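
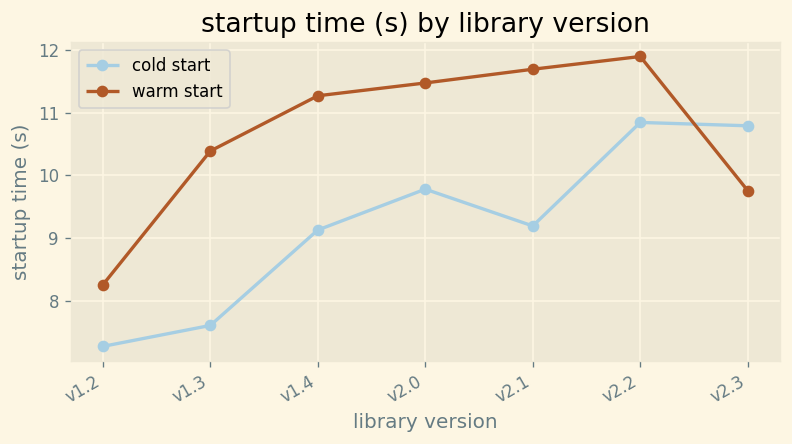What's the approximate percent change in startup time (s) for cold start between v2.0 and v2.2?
v2.0 ≈ 10.0, v2.2 ≈ 11.0; (11.0 − 10.0) / 10.0 ≈ +10%.

≈ +10%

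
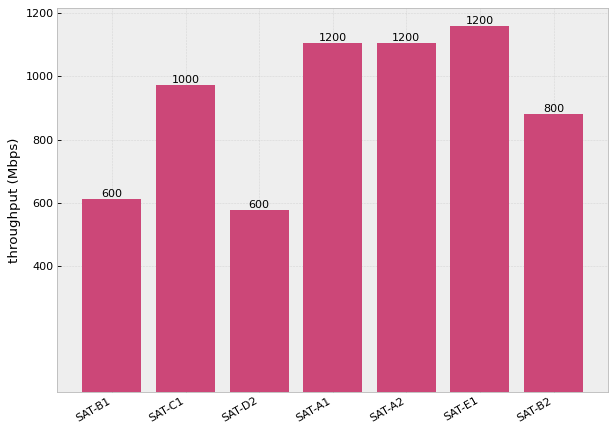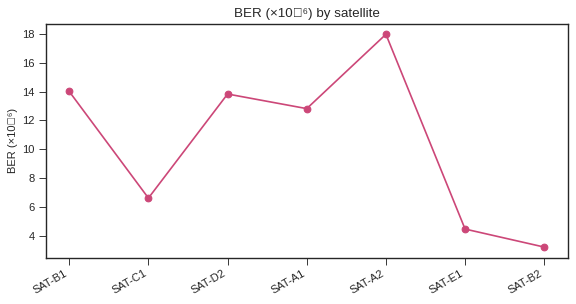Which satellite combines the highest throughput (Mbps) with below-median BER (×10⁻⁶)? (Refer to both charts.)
Chart 2 median BER (×10⁻⁶) ≈ 12; below-median satellites: SAT-C1, SAT-E1, SAT-B2. Among those, SAT-E1 has the highest throughput (Mbps) (≈ 1200).

SAT-E1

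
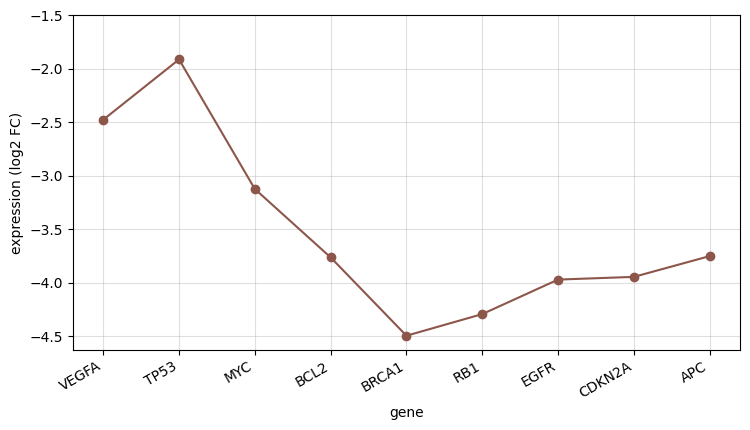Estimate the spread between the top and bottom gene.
≈ 2.5

Max TP53 ≈ -2.0, min BRCA1 ≈ -4.5; range ≈ 2.5.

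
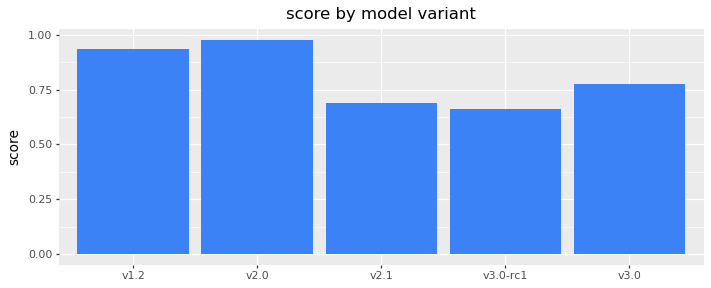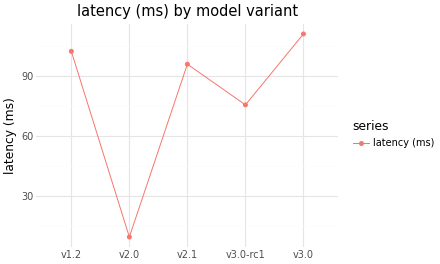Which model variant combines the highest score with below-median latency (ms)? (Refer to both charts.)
v2.0

Chart 2 median latency (ms) ≈ 100; below-median model variants: v2.0, v3.0-rc1. Among those, v2.0 has the highest score (≈ 1).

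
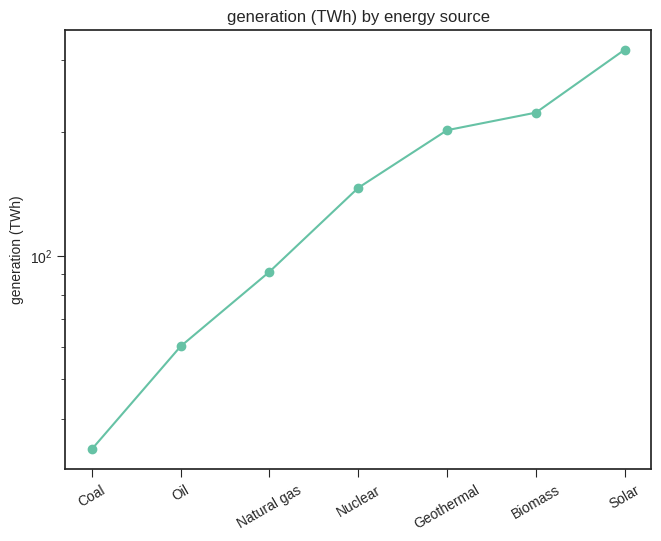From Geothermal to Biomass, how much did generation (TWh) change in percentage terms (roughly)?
≈ +12.5%

Geothermal ≈ 200, Biomass ≈ 225; (225 − 200) / 200 ≈ +12.5%.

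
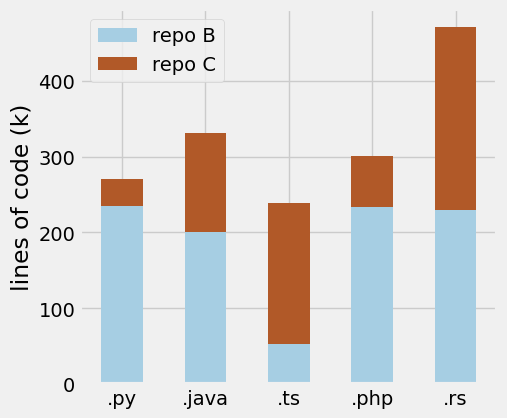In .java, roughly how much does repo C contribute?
repo C top ≈ 350, bottom ≈ 200; segment ≈ 150.

≈ 150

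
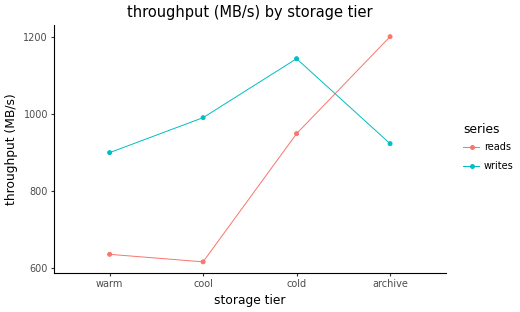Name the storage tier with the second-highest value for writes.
cool

Top 3 for writes: cold ≈ 1150, cool ≈ 1000, archive ≈ 900.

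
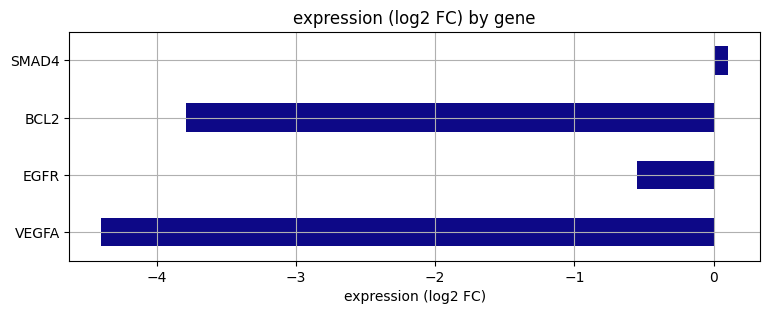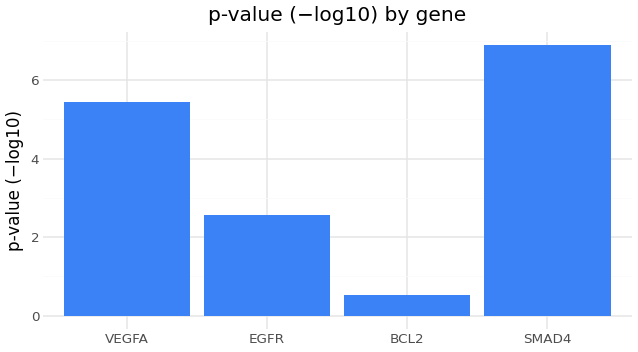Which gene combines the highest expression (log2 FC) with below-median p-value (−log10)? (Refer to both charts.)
EGFR

Chart 2 median p-value (−log10) ≈ 4; below-median genes: EGFR, BCL2. Among those, EGFR has the highest expression (log2 FC) (≈ -0.55).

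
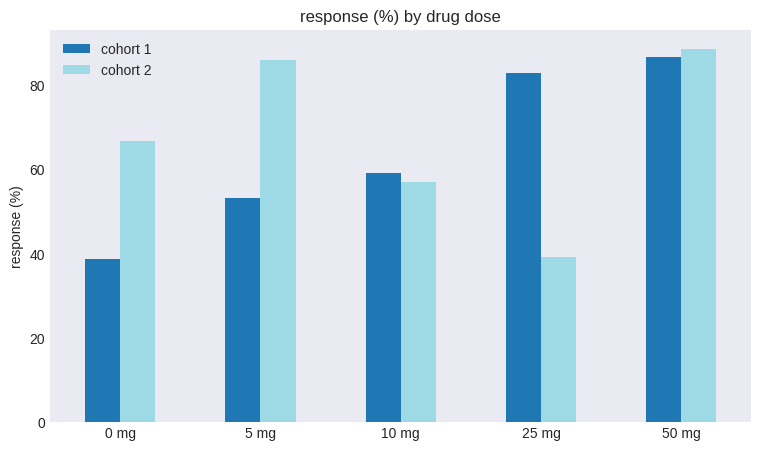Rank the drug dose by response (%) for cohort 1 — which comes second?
Top 3 for cohort 1: 50 mg ≈ 90, 25 mg ≈ 80, 10 mg ≈ 60.

25 mg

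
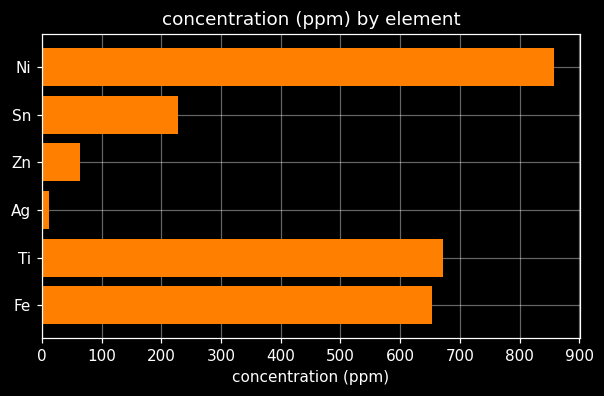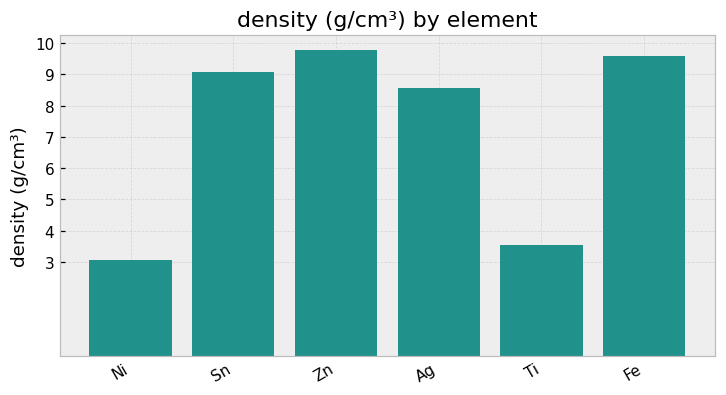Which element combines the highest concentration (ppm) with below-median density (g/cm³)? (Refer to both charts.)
Chart 2 median density (g/cm³) ≈ 9; below-median elements: Ni, Ag, Ti. Among those, Ni has the highest concentration (ppm) (≈ 900).

Ni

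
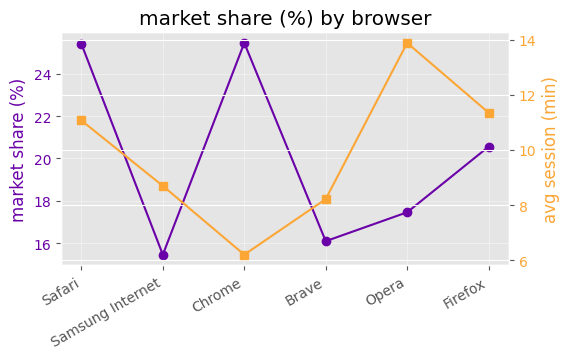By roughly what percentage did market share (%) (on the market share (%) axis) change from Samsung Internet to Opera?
≈ +13.3%

Samsung Internet ≈ 15, Opera ≈ 17; (17 − 15) / 15 ≈ +13.3%.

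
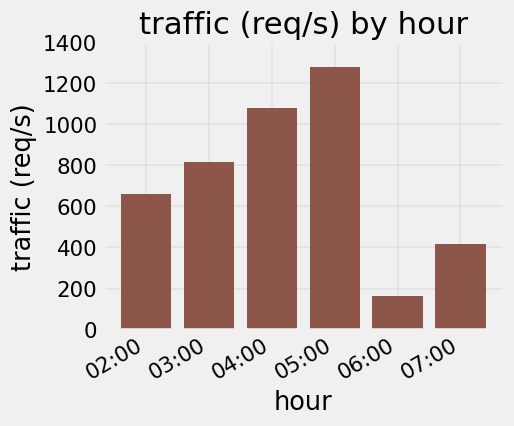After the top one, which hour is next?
Top 3: 05:00 ≈ 1200, 04:00 ≈ 1000, 03:00 ≈ 800.

04:00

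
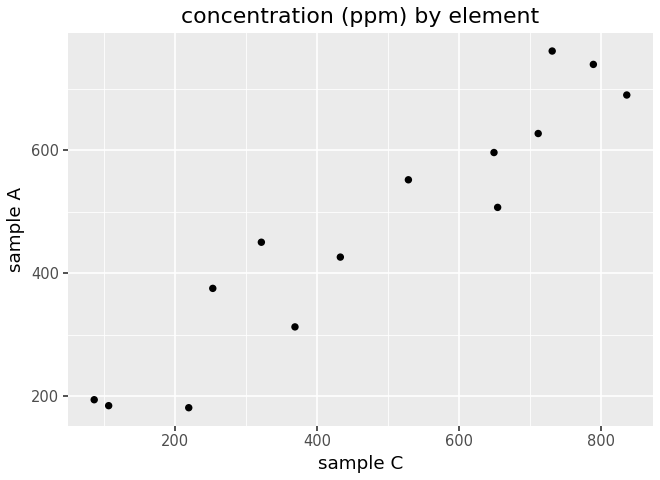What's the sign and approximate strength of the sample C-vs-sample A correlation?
positive, strong

Points are positively correlated; strong (|r| ≈ 0.9).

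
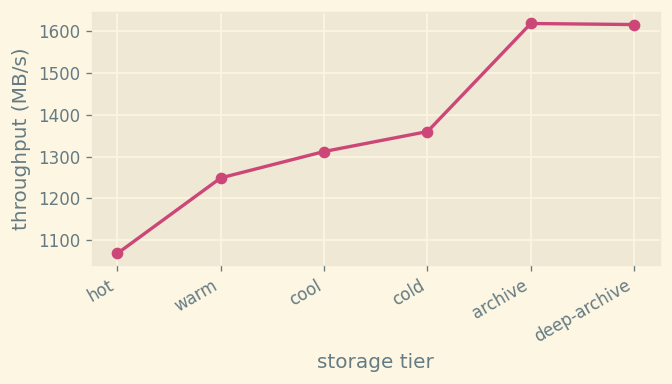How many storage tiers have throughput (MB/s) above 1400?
Above 1400: archive, deep-archive.

2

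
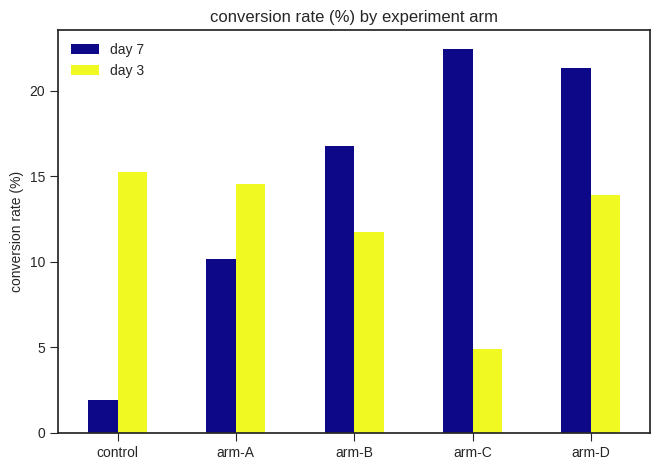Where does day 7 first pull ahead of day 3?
arm-A: day 7 ≈ 10 vs day 3 ≈ 14 (not yet); arm-B: day 7 ≈ 16 vs day 3 ≈ 12 (first crossover).

arm-B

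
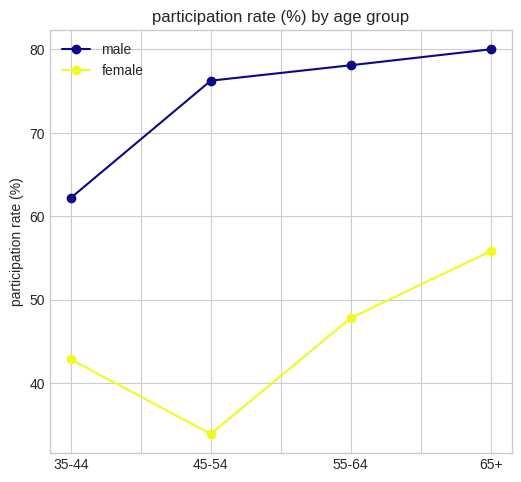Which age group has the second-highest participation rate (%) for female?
Top 3 for female: 65+ ≈ 55, 55-64 ≈ 50, 35-44 ≈ 45.

55-64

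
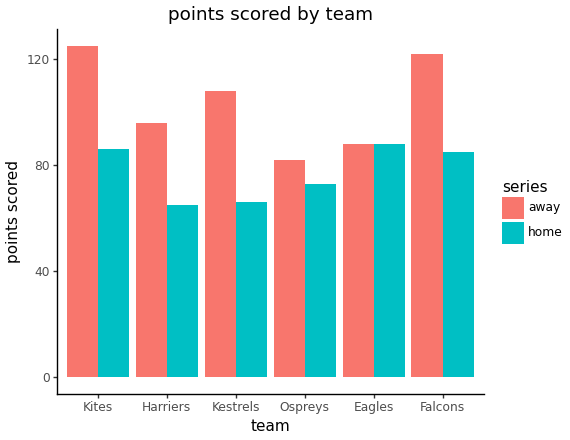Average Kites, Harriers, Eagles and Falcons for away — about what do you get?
≈ 105

(120 + 100 + 80 + 120) / 4 ≈ 105.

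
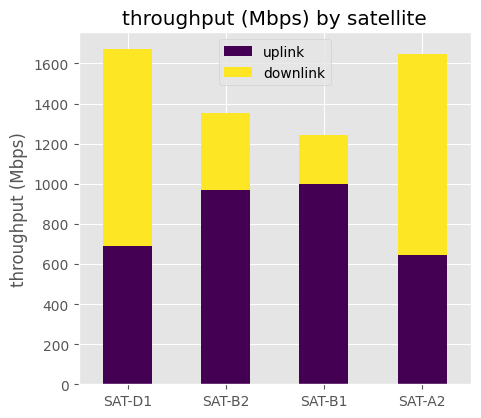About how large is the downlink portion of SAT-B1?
downlink top ≈ 1200, bottom ≈ 1000; segment ≈ 200.

≈ 200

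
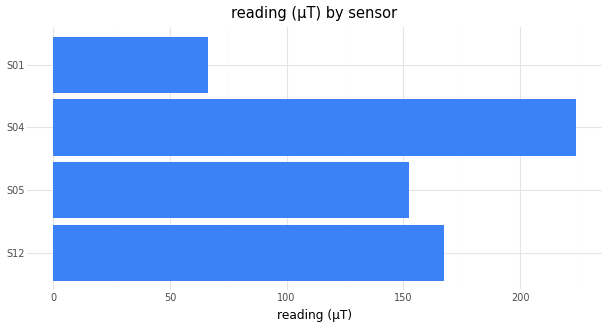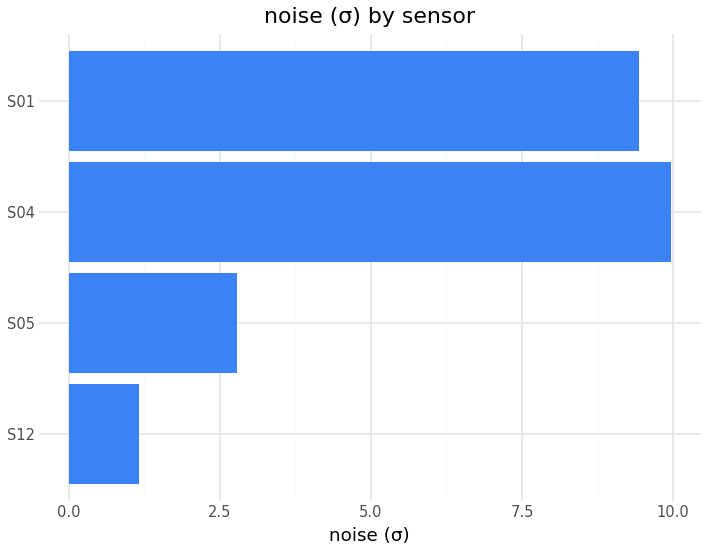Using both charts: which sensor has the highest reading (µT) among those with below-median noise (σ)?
Chart 2 median noise (σ) ≈ 6; below-median sensors: S12, S05. Among those, S12 has the highest reading (µT) (≈ 175).

S12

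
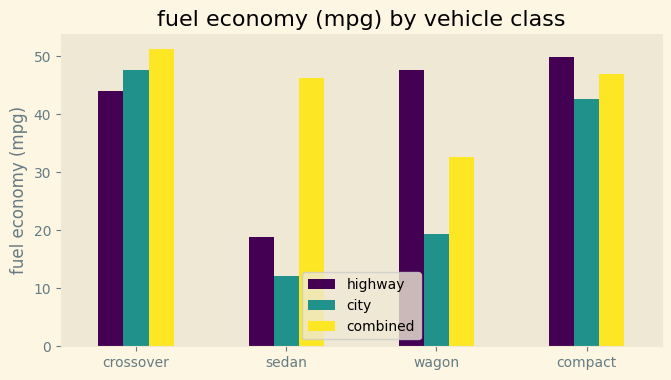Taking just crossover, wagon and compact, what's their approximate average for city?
≈ 38

(50 + 20 + 45) / 3 ≈ 38.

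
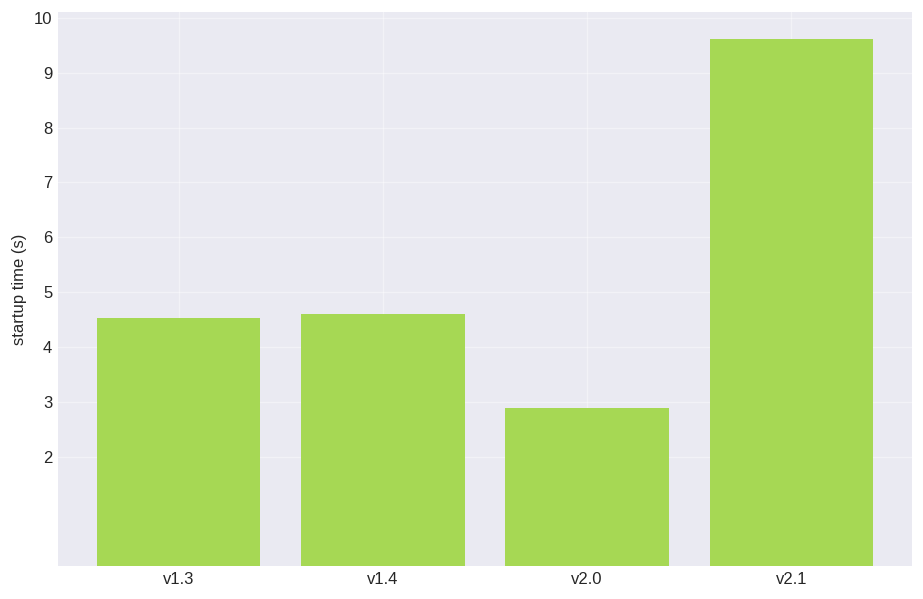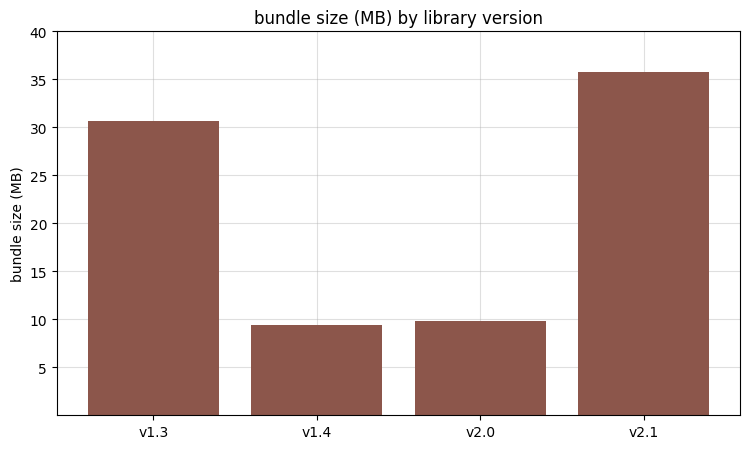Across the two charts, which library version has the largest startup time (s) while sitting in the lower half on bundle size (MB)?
Chart 2 median bundle size (MB) ≈ 20; below-median library versions: v1.4, v2.0. Among those, v1.4 has the highest startup time (s) (≈ 5).

v1.4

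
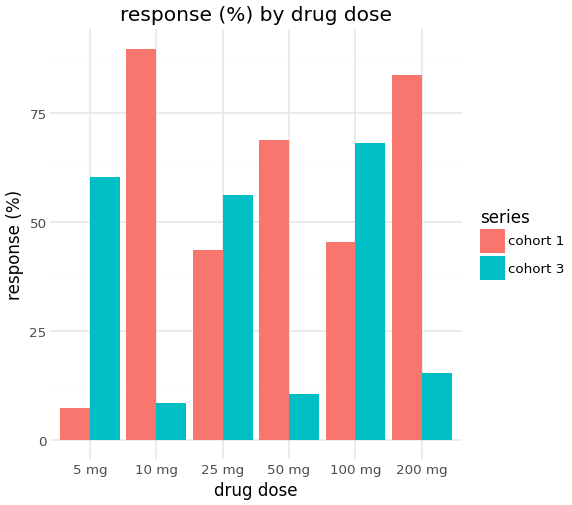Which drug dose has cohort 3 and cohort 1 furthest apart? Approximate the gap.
10 mg, ≈ 80 %

10 mg: cohort 3 ≈ 10, cohort 1 ≈ 90 → gap ≈ 80. Next-largest (200 mg) is only ≈ 60.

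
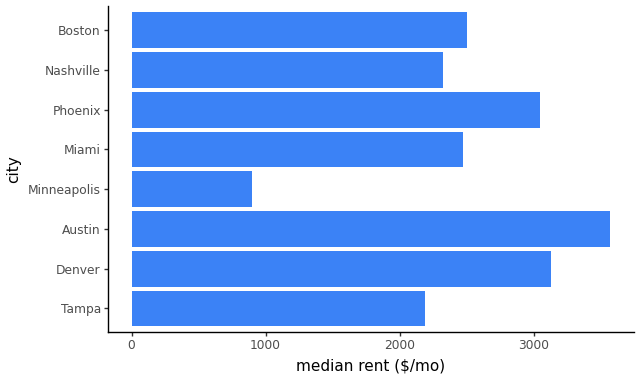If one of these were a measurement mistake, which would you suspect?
Minneapolis ≈ 1000; the rest sit between ≈ 2000 and ≈ 3500.

Minneapolis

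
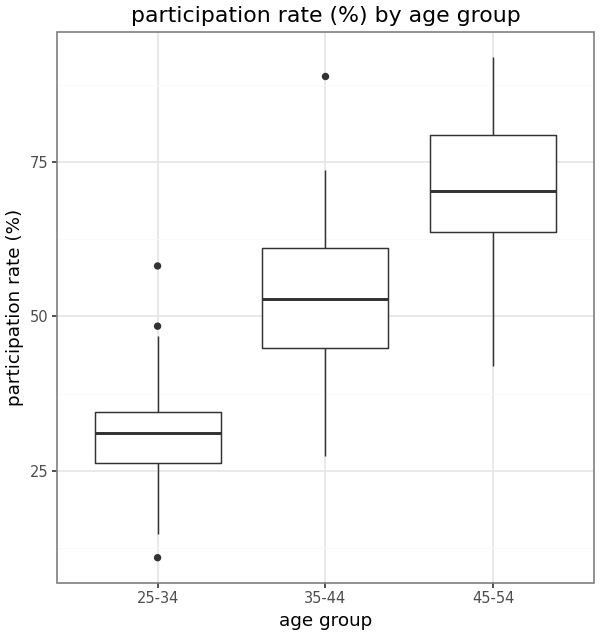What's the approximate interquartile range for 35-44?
≈ 15

Q3 ≈ 60, Q1 ≈ 45; IQR ≈ 15.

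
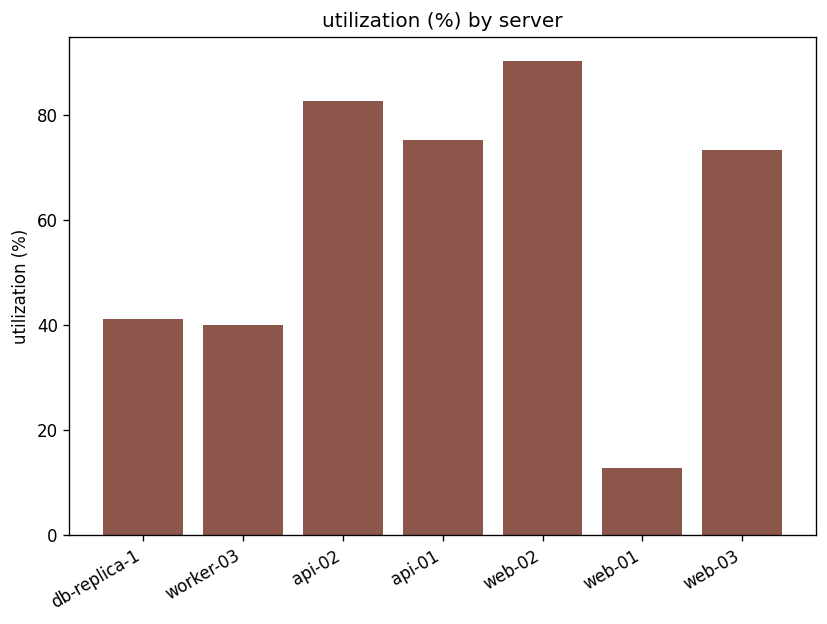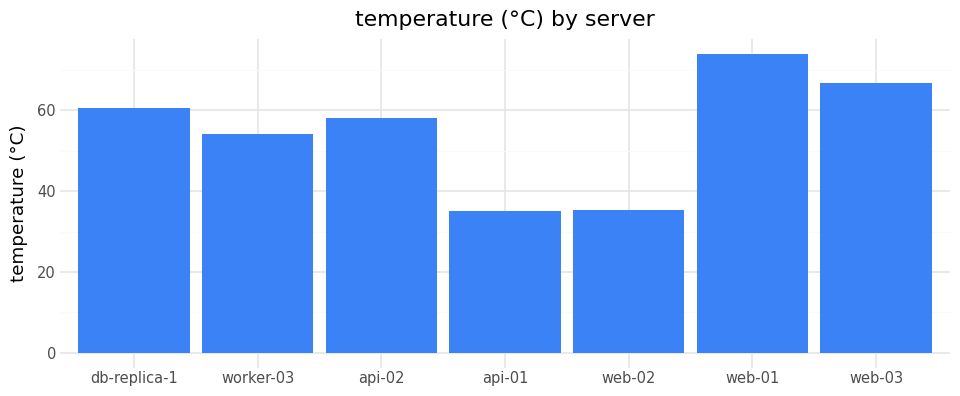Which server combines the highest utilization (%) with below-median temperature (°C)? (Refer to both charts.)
Chart 2 median temperature (°C) ≈ 60; below-median servers: worker-03, api-01, web-02. Among those, web-02 has the highest utilization (%) (≈ 90).

web-02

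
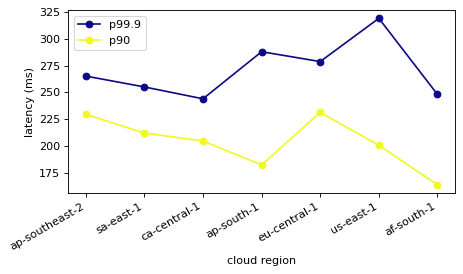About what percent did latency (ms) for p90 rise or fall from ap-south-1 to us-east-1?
ap-south-1 ≈ 180, us-east-1 ≈ 200; (200 − 180) / 180 ≈ +11.1%.

≈ +11.1%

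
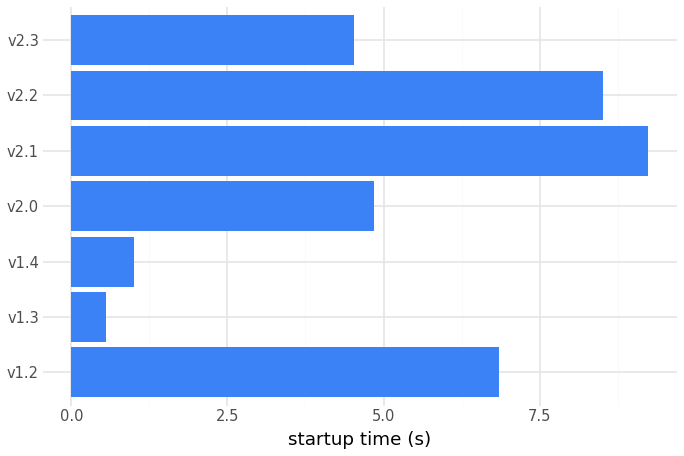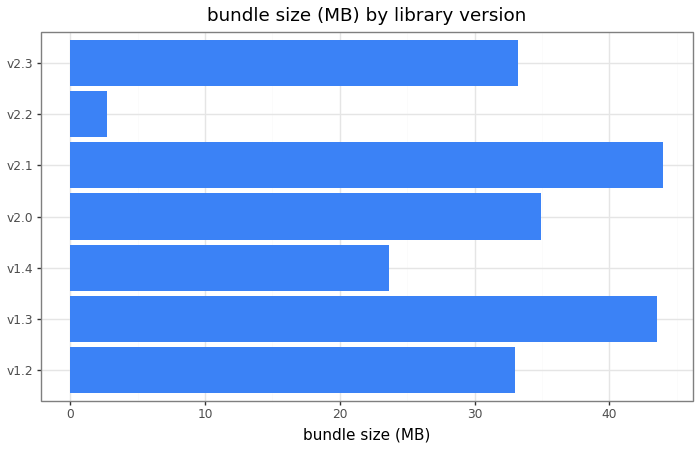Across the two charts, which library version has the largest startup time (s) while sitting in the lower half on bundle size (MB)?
Chart 2 median bundle size (MB) ≈ 35; below-median library versions: v1.2, v1.4, v2.2. Among those, v2.2 has the highest startup time (s) (≈ 9).

v2.2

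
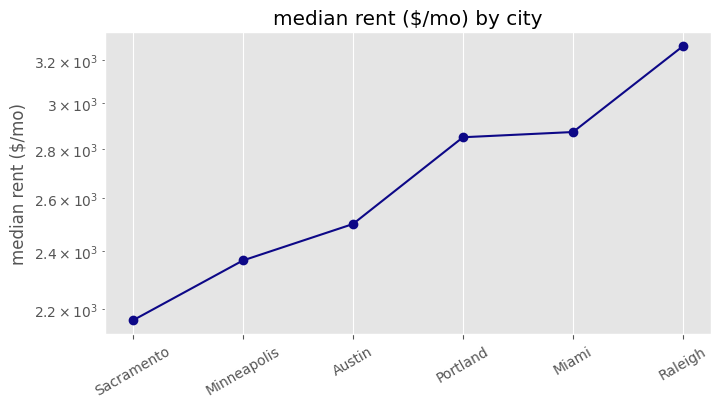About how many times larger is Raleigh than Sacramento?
Raleigh ≈ 3300, Sacramento ≈ 2200; 3300/2200 ≈ 1.5.

≈ 1.5×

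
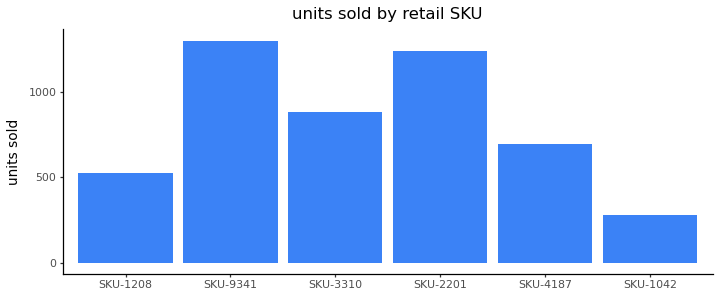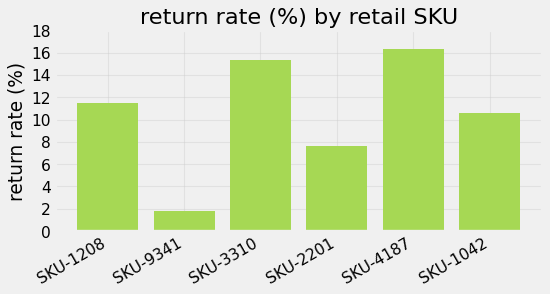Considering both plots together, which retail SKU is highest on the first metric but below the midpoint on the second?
Chart 2 median return rate (%) ≈ 12; below-median retail SKUs: SKU-9341, SKU-2201, SKU-1042. Among those, SKU-9341 has the highest units sold (≈ 1400).

SKU-9341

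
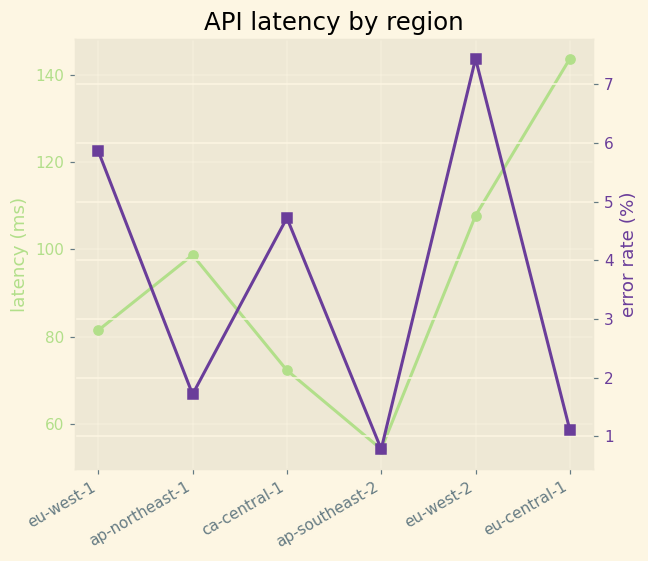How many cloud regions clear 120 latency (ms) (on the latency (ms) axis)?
1

Above 120: eu-central-1.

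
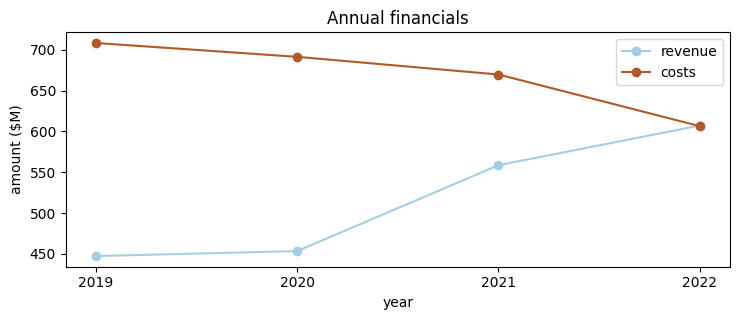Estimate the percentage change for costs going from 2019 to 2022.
2019 ≈ 700, 2022 ≈ 600; (600 − 700) / 700 ≈ -14.3%.

≈ -14.3%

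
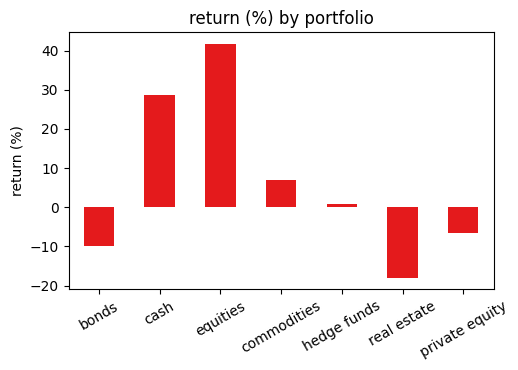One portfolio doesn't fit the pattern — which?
equities ≈ 40; the rest sit between ≈ -20 and ≈ 30.

equities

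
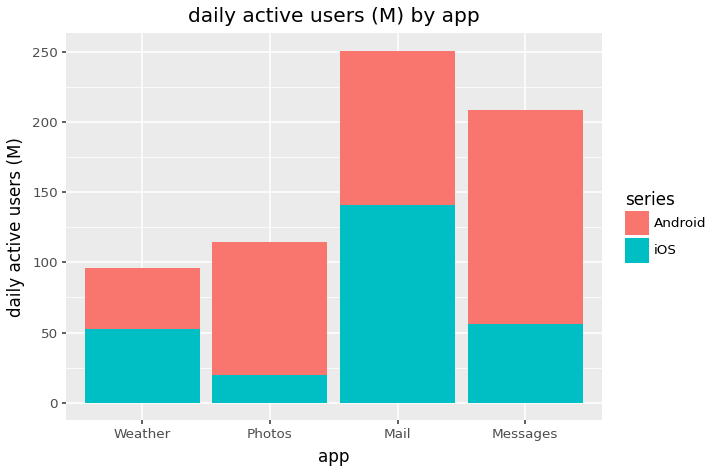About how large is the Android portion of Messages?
Android top ≈ 200, bottom ≈ 50; segment ≈ 150.

≈ 150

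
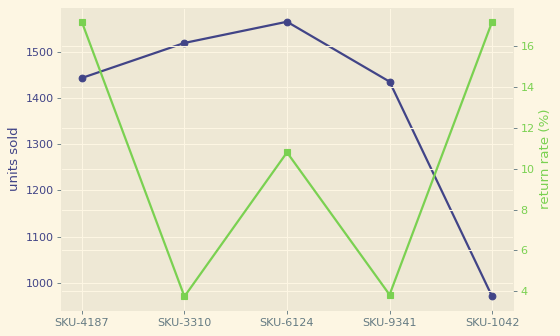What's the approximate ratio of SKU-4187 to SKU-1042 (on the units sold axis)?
≈ 1.53×

SKU-4187 ≈ 1450, SKU-1042 ≈ 950; 1450/950 ≈ 1.53.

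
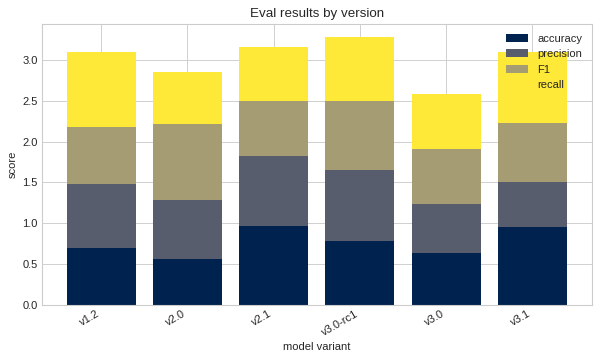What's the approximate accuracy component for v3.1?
accuracy top ≈ 1.0, bottom ≈ 0.0; segment ≈ 1.0.

≈ 1.0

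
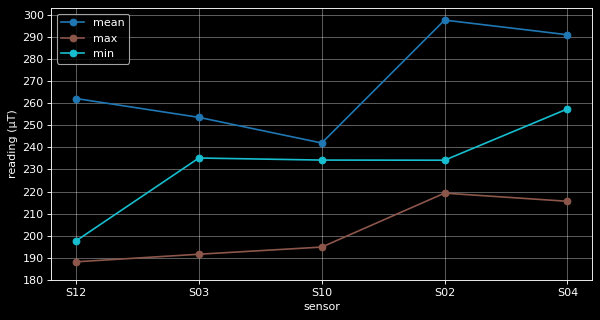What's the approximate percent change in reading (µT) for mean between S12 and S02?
S12 ≈ 260, S02 ≈ 300; (300 − 260) / 260 ≈ +15.4%.

≈ +15.4%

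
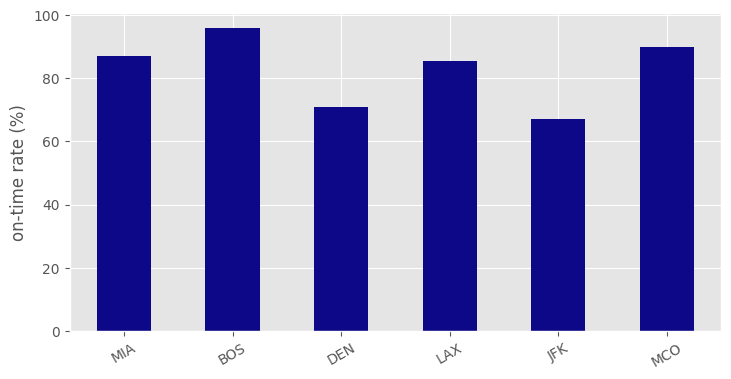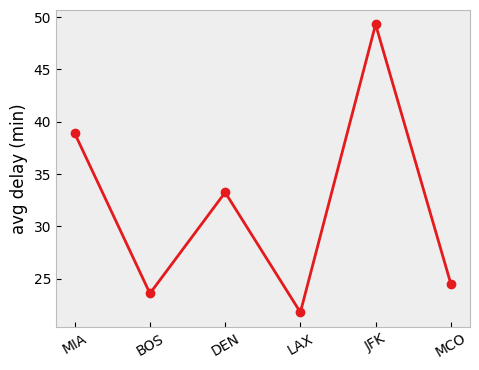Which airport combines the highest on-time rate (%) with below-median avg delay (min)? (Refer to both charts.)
Chart 2 median avg delay (min) ≈ 30; below-median airports: BOS, LAX, MCO. Among those, BOS has the highest on-time rate (%) (≈ 100).

BOS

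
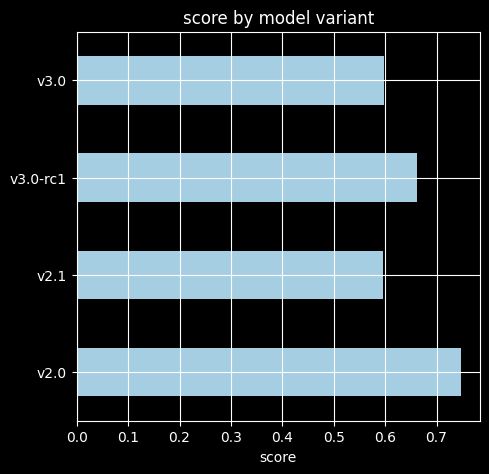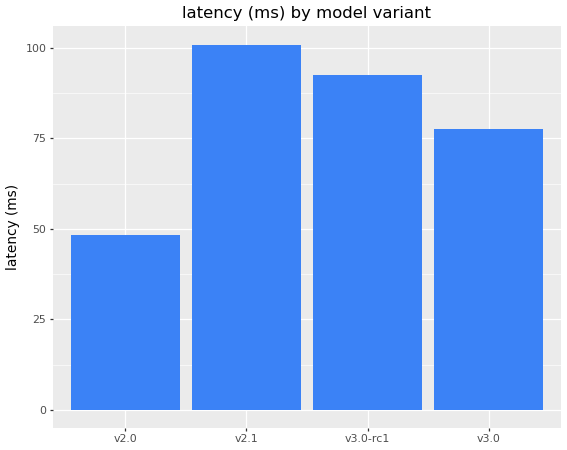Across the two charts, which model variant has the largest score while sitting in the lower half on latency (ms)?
v2.0

Chart 2 median latency (ms) ≈ 80; below-median model variants: v2.0, v3.0. Among those, v2.0 has the highest score (≈ 0.7).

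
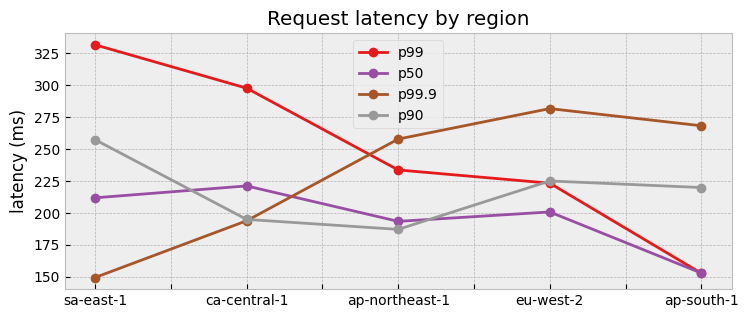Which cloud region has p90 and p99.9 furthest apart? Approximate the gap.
sa-east-1, ≈ 120 ms

sa-east-1: p90 ≈ 260, p99.9 ≈ 140 → gap ≈ 120. Next-largest (ap-northeast-1) is only ≈ 80.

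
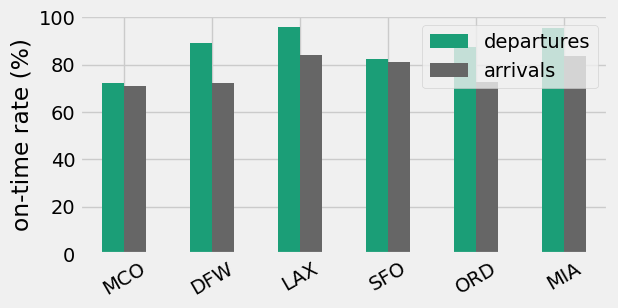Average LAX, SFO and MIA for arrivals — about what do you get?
≈ 80

(80 + 80 + 80) / 3 ≈ 80.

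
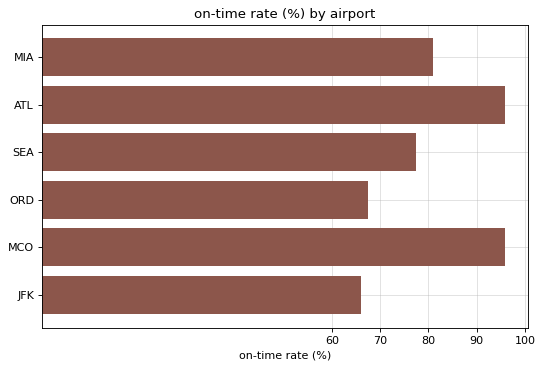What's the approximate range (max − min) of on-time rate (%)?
≈ 30

Max ATL ≈ 100, min JFK ≈ 70; range ≈ 30.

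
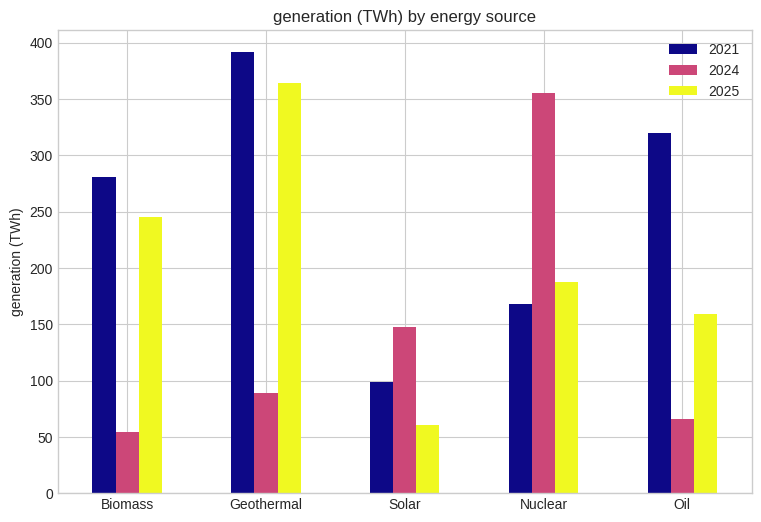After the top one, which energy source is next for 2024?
Solar

Top 3 for 2024: Nuclear ≈ 350, Solar ≈ 150, Geothermal ≈ 100.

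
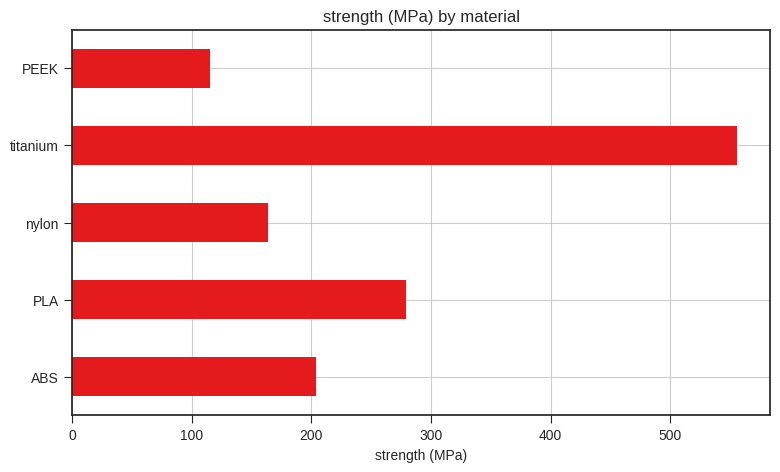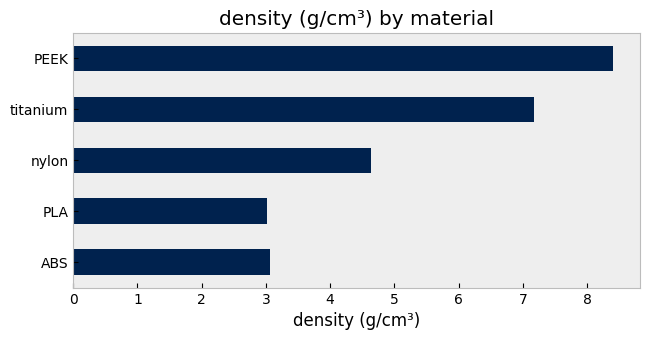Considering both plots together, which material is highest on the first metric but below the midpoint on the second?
PLA

Chart 2 median density (g/cm³) ≈ 5; below-median materials: ABS, PLA. Among those, PLA has the highest strength (MPa) (≈ 300).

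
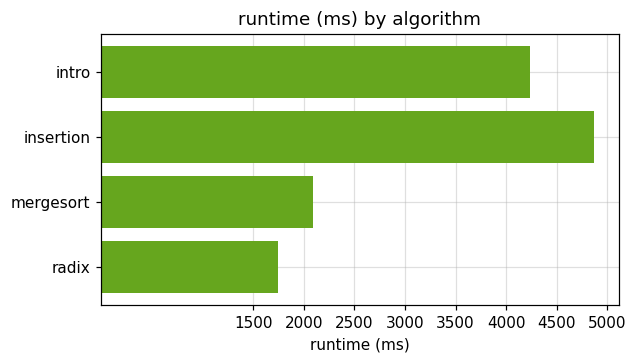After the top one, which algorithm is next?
Top 3: insertion ≈ 5000, intro ≈ 4000, mergesort ≈ 2000.

intro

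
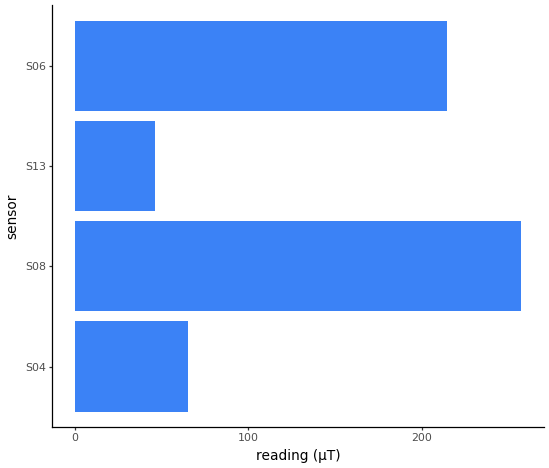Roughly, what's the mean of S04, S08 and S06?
(75 + 250 + 225) / 3 ≈ 183.

≈ 183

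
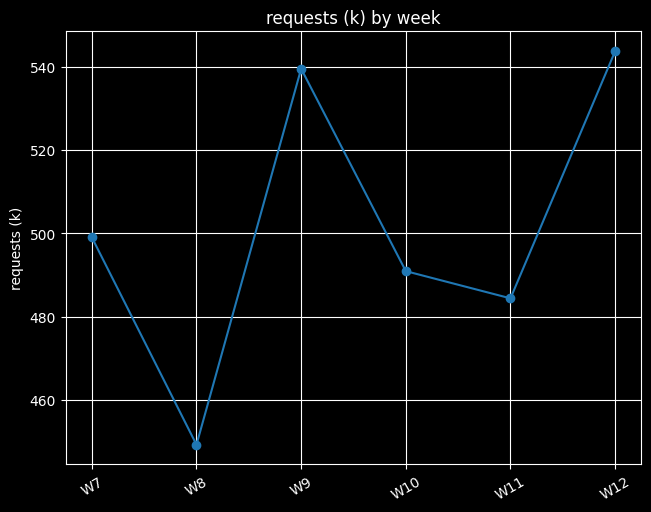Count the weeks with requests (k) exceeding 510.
2

Above 510: W9, W12.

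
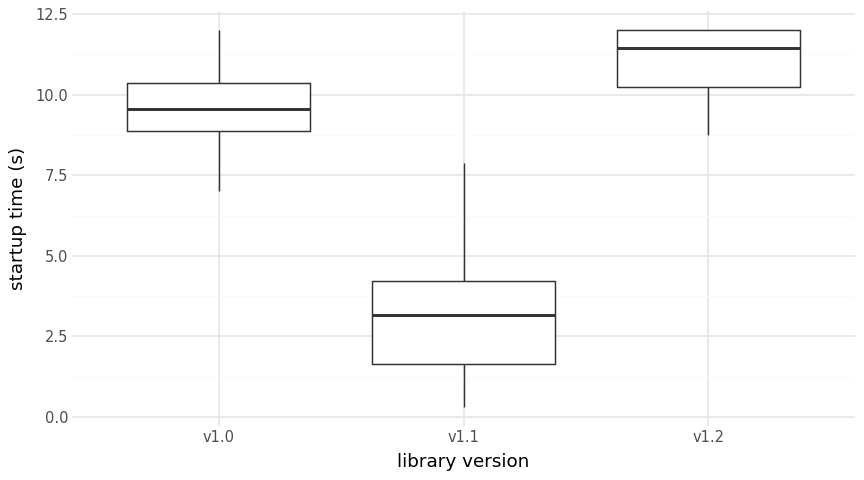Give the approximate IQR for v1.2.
≈ 2

Q3 ≈ 12, Q1 ≈ 10; IQR ≈ 2.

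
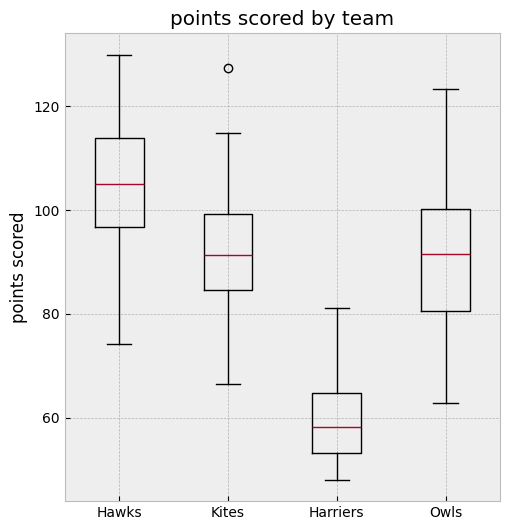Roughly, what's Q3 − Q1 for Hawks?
Q3 ≈ 115, Q1 ≈ 95; IQR ≈ 20.

≈ 20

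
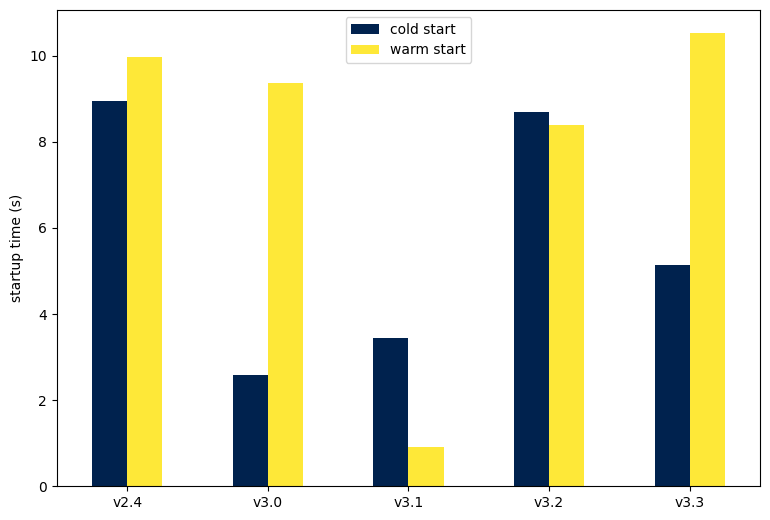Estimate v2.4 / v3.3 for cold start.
v2.4 ≈ 9, v3.3 ≈ 5; 9/5 ≈ 1.8.

≈ 1.8×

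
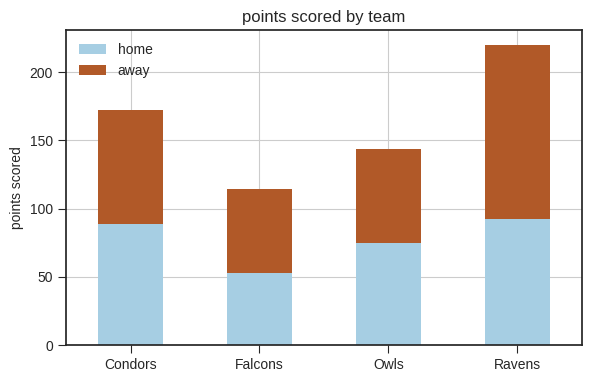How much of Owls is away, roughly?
≈ 60

away top ≈ 140, bottom ≈ 80; segment ≈ 60.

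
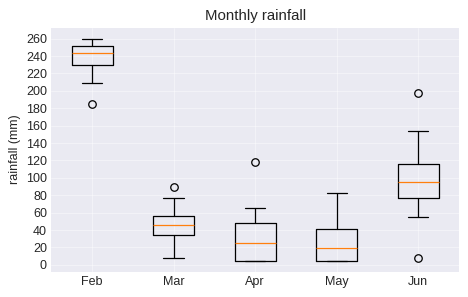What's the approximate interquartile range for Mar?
Q3 ≈ 60, Q1 ≈ 40; IQR ≈ 20.

≈ 20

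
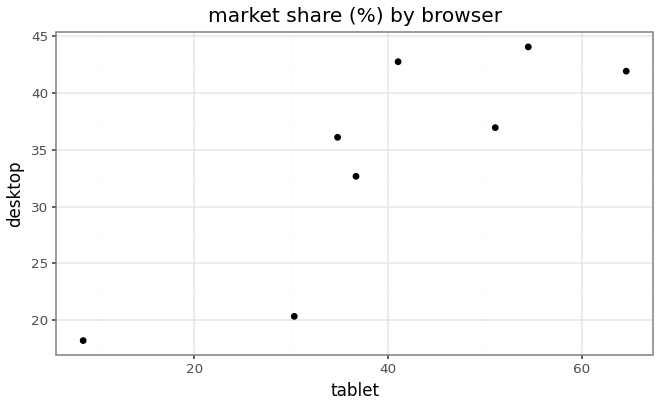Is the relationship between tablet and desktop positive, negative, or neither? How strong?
positive, strong

Points are positively correlated; strong (|r| ≈ 0.8).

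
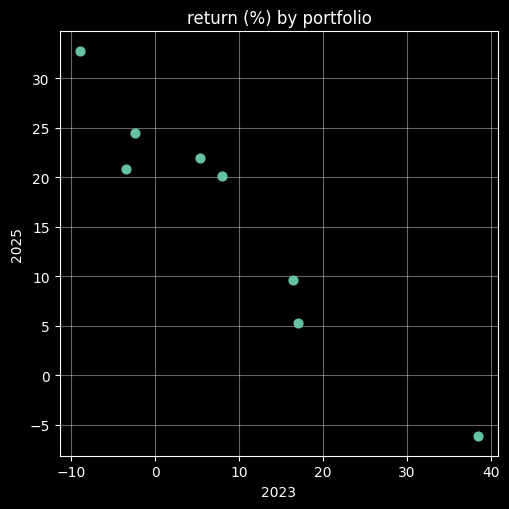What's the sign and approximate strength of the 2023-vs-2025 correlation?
negative, strong

Points are negatively correlated; strong (|r| ≈ 1.0).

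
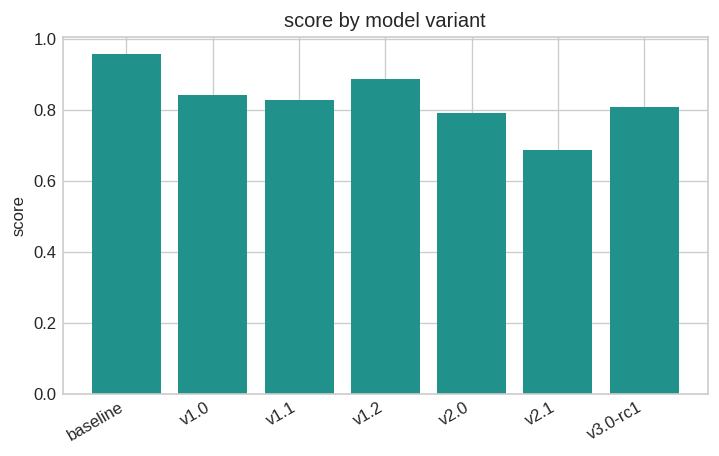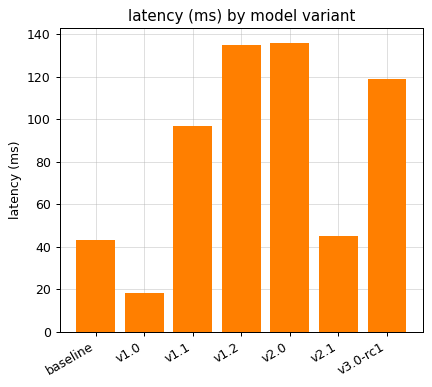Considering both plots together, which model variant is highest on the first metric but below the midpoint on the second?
Chart 2 median latency (ms) ≈ 100; below-median model variants: baseline, v1.0, v2.1. Among those, baseline has the highest score (≈ 1).

baseline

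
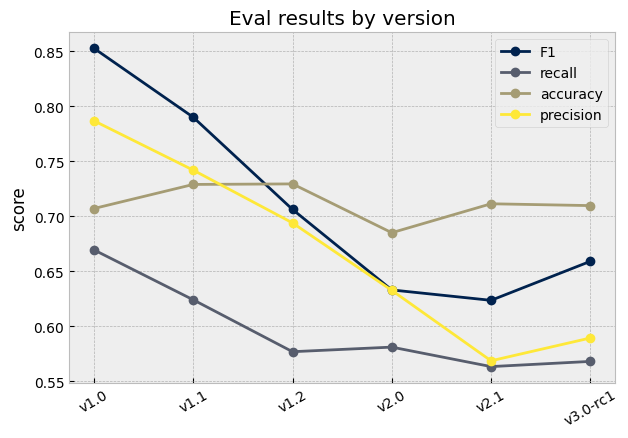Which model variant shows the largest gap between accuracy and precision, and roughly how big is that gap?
v2.1, ≈ 0.15

v2.1: accuracy ≈ 0.70, precision ≈ 0.55 → gap ≈ 0.15. Next-largest (v3.0-rc1) is only ≈ 0.10.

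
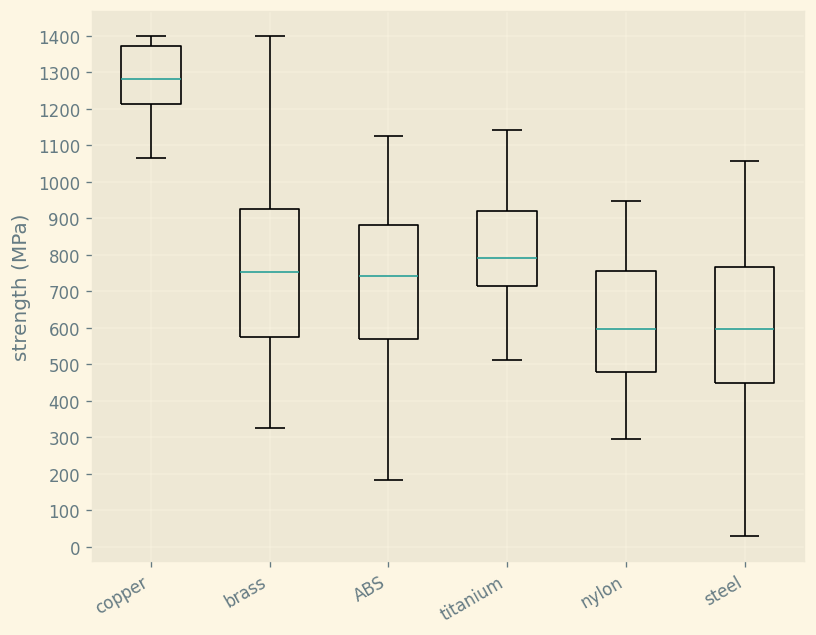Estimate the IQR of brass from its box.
Q3 ≈ 900, Q1 ≈ 600; IQR ≈ 300.

≈ 300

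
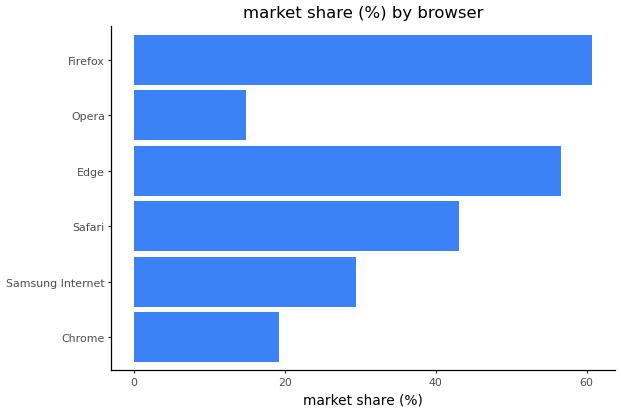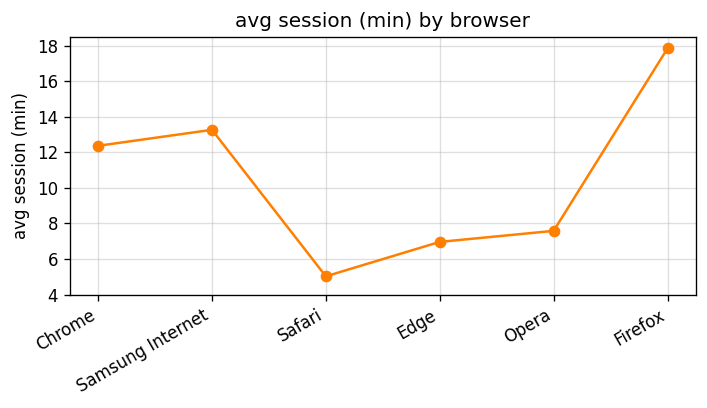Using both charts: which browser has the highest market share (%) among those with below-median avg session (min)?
Edge

Chart 2 median avg session (min) ≈ 10; below-median browsers: Safari, Edge, Opera. Among those, Edge has the highest market share (%) (≈ 60).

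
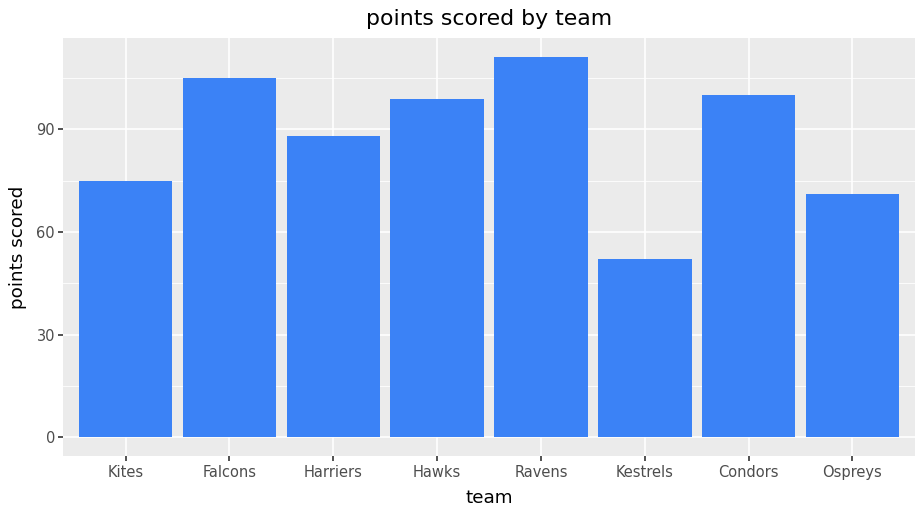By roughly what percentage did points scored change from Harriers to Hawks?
Harriers ≈ 90, Hawks ≈ 100; (100 − 90) / 90 ≈ +11.1%.

≈ +11.1%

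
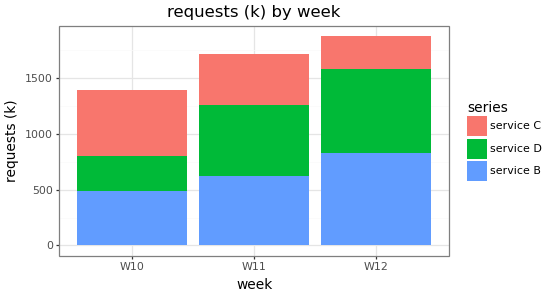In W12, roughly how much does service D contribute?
service D top ≈ 1600, bottom ≈ 800; segment ≈ 800.

≈ 800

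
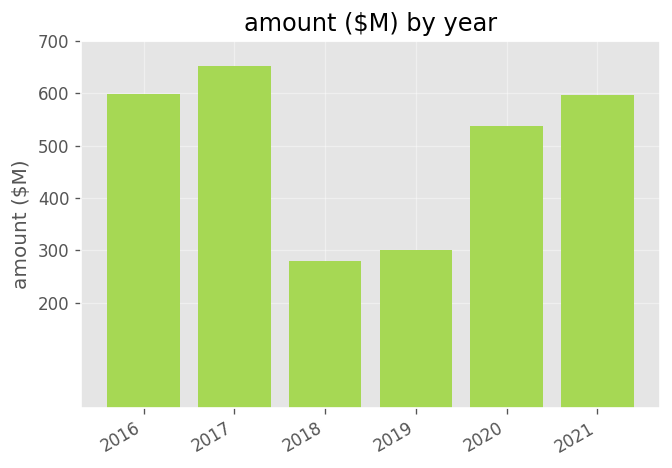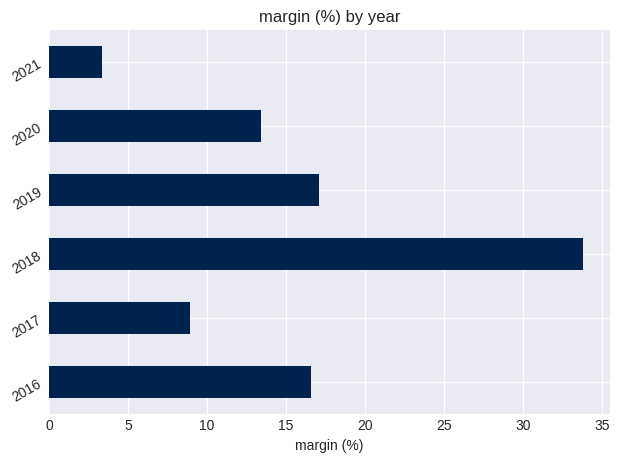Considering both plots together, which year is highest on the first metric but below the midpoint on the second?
Chart 2 median margin (%) ≈ 15; below-median years: 2017, 2020, 2021. Among those, 2017 has the highest amount ($M) (≈ 700).

2017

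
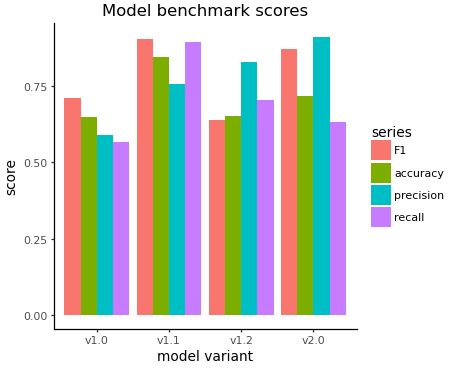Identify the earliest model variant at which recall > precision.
v1.1

v1.0: recall ≈ 0.6 vs precision ≈ 0.6 (not yet); v1.1: recall ≈ 0.9 vs precision ≈ 0.8 (first crossover).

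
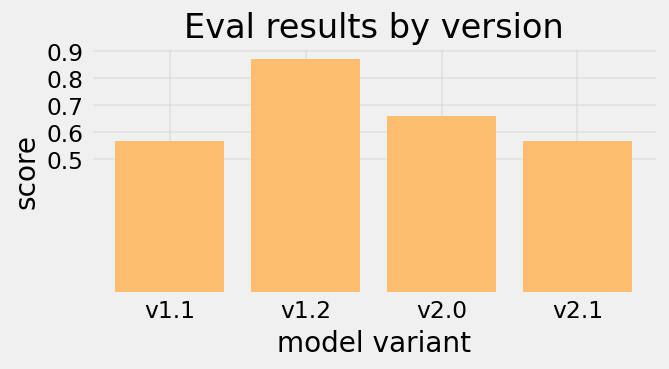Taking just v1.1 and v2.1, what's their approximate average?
≈ 0.6

(0.6 + 0.6) / 2 ≈ 0.6.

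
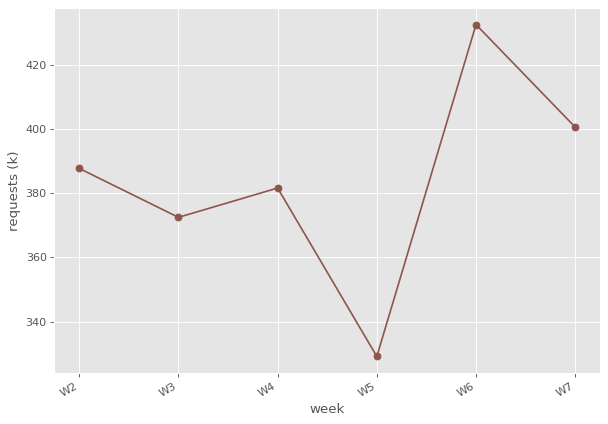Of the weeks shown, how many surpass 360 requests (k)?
5

Above 360: W2, W3, W4, W6, W7.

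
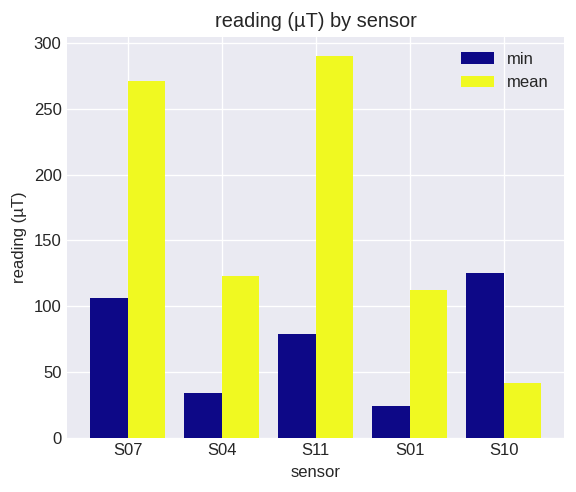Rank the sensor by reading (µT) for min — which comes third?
Top 4 for min: S10 ≈ 125, S07 ≈ 100, S11 ≈ 75, S04 ≈ 25.

S11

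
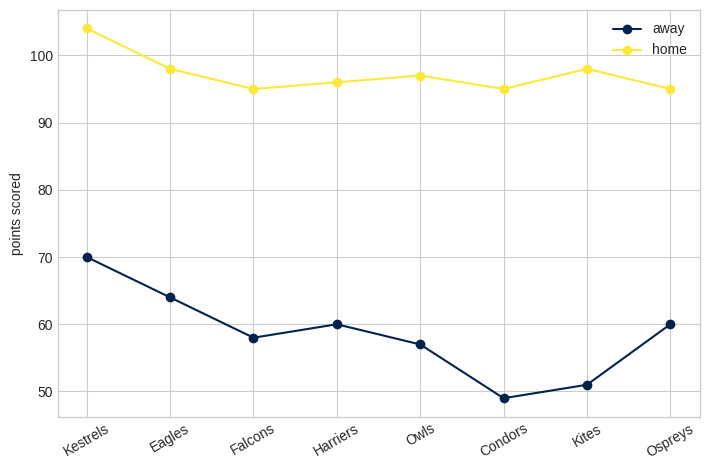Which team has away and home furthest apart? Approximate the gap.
Kites: away ≈ 50, home ≈ 100 → gap ≈ 50. Next-largest (Condors) is only ≈ 45.

Kites, ≈ 50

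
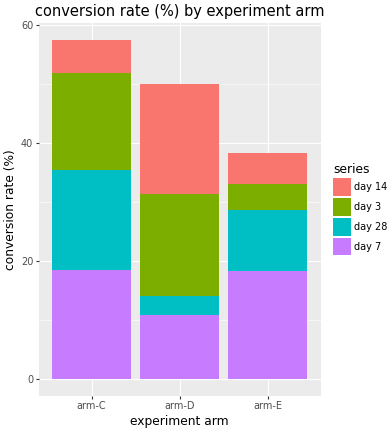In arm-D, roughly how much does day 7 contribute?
day 7 top ≈ 10, bottom ≈ 0; segment ≈ 10.

≈ 10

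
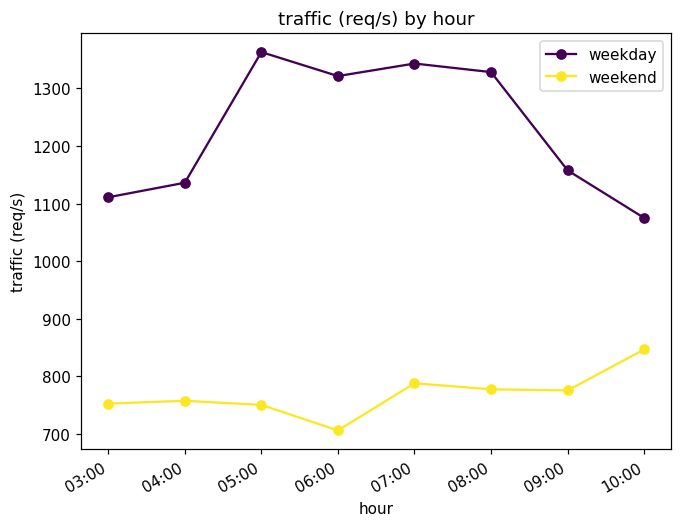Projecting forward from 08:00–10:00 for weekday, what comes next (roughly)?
Last three: 1300, 1200, 1100 → slope ≈ -100/step → next ≈ 1000.

≈ 1000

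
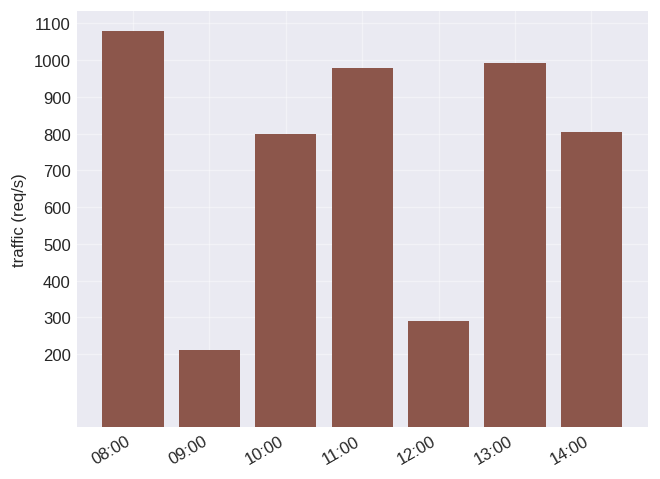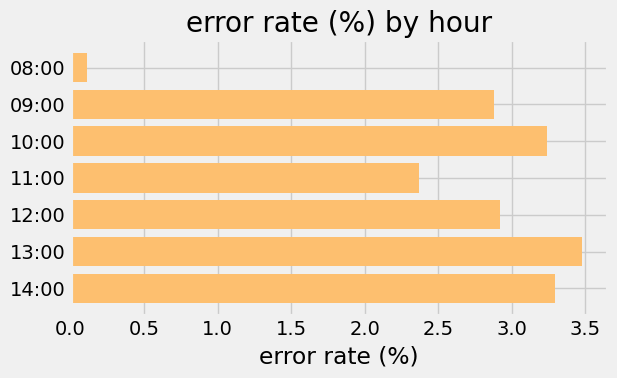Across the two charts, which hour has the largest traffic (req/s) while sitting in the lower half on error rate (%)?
08:00

Chart 2 median error rate (%) ≈ 3; below-median hours: 08:00, 09:00, 11:00. Among those, 08:00 has the highest traffic (req/s) (≈ 1100).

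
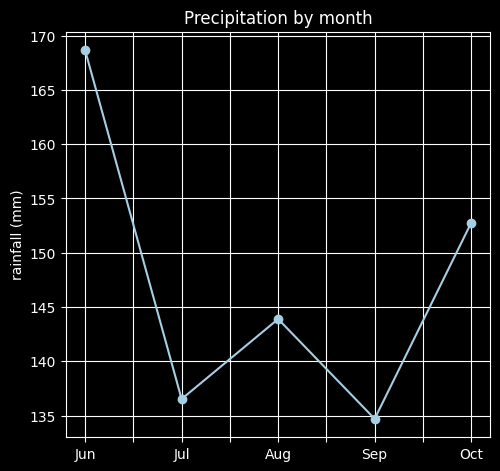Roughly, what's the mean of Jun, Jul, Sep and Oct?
(170 + 135 + 135 + 155) / 4 ≈ 149.

≈ 149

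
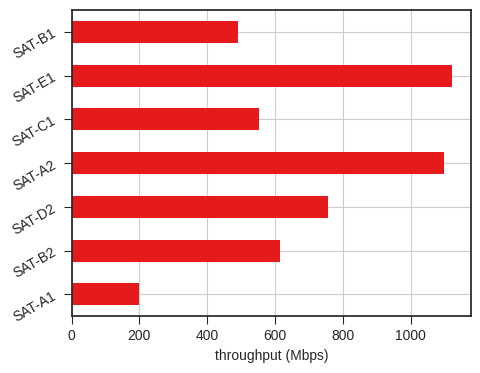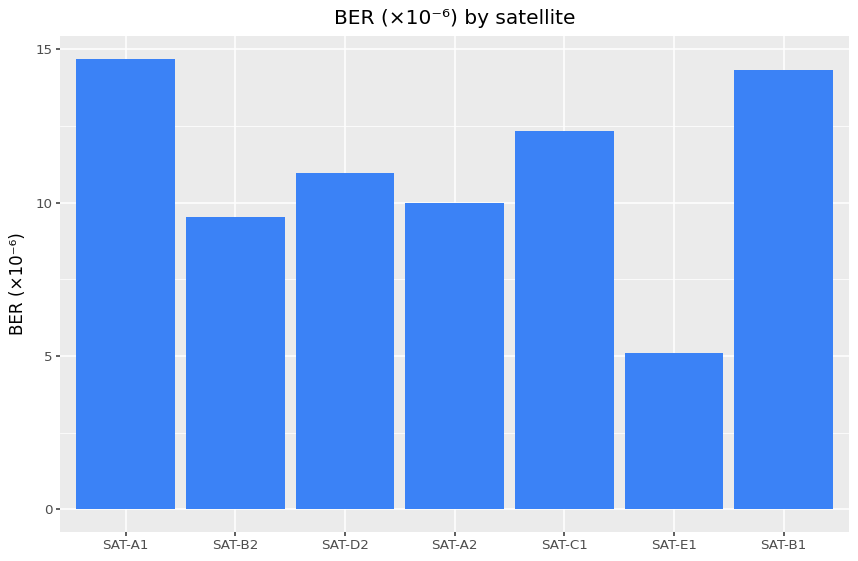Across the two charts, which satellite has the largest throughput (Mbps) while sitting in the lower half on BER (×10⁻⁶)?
Chart 2 median BER (×10⁻⁶) ≈ 10; below-median satellites: SAT-B2, SAT-A2, SAT-E1. Among those, SAT-E1 has the highest throughput (Mbps) (≈ 1200).

SAT-E1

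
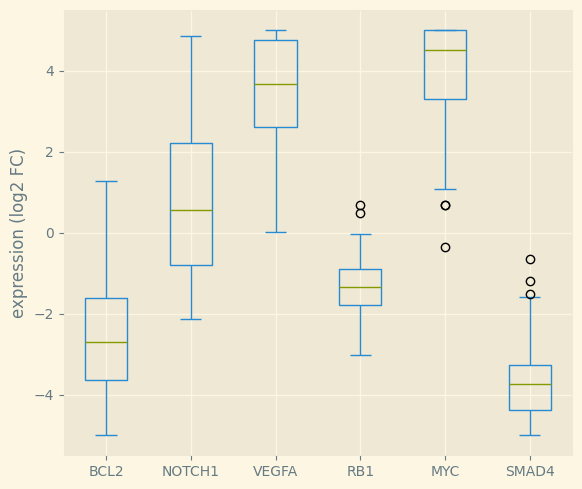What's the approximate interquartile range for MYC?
Q3 ≈ 5, Q1 ≈ 3; IQR ≈ 2.

≈ 2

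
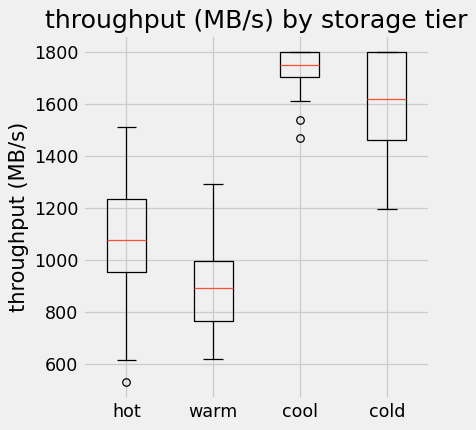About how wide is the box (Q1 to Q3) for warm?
≈ 200

Q3 ≈ 1000, Q1 ≈ 800; IQR ≈ 200.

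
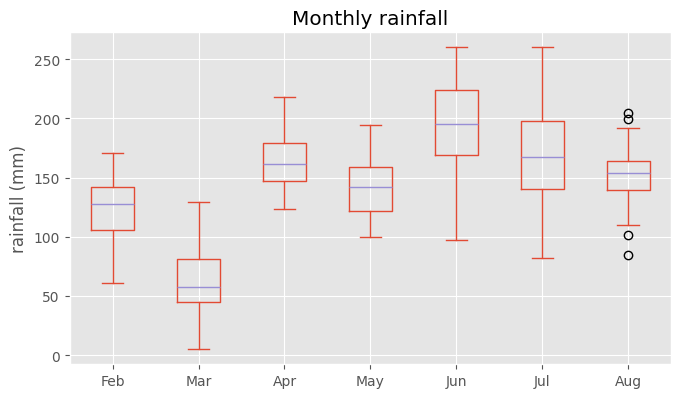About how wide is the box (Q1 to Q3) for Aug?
≈ 20

Q3 ≈ 160, Q1 ≈ 140; IQR ≈ 20.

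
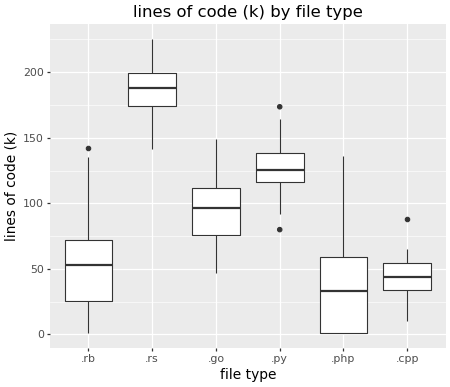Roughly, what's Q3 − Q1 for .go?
Q3 ≈ 120, Q1 ≈ 80; IQR ≈ 40.

≈ 40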